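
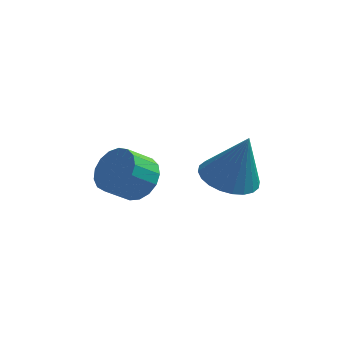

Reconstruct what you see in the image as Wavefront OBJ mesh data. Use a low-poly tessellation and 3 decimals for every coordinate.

v -3.339 -1.727 1.765
v -2.846 -2.516 1.63
v -3.567 -3.102 2.42
v -4.061 -2.313 2.555
v -2.635 -2.314 1.972
v -3.356 -2.9 2.763
v -2.585 -1.978 2.267
v -3.306 -2.564 3.057
v -2.708 -1.584 2.447
v -3.429 -2.17 3.237
v -2.976 -1.223 2.47
v -3.697 -1.809 3.261
v -3.327 -0.978 2.332
v -4.048 -1.564 3.122
v -3.68 -0.904 2.064
v -4.402 -1.49 2.854
v -3.956 -1.018 1.727
v -4.677 -1.605 2.518
v -4.09 -1.296 1.399
v -4.812 -1.882 2.19
v -4.053 -1.671 1.155
v -4.774 -2.258 1.946
v -3.852 -2.06 1.05
v -4.573 -2.646 1.841
v -3.533 -2.372 1.109
v -4.254 -2.958 1.9
v -3.17 -2.537 1.319
v -3.891 -3.123 2.109
v -0.272 -1.918 2.381
v 0.745 -2.069 2.051
v 0.372 -1.902 4.359
v 0.721 -1.648 2.055
v 0.546 -1.268 2.109
v 0.247 -0.988 2.204
v -0.132 -0.849 2.327
v -0.532 -0.872 2.457
v -0.892 -1.055 2.576
v -1.158 -1.37 2.666
v -1.29 -1.767 2.712
v -1.266 -2.188 2.707
v -1.091 -2.568 2.653
v -0.792 -2.848 2.558
v -0.413 -2.987 2.436
v -0.013 -2.964 2.305
v 0.347 -2.781 2.186
v 0.613 -2.466 2.097
f 2 1 5
f 2 5 3
f 3 5 6
f 3 6 4
f 5 1 7
f 5 7 6
f 6 7 8
f 6 8 4
f 7 1 9
f 7 9 8
f 8 9 10
f 8 10 4
f 9 1 11
f 9 11 10
f 10 11 12
f 10 12 4
f 11 1 13
f 11 13 12
f 12 13 14
f 12 14 4
f 13 1 15
f 13 15 14
f 14 15 16
f 14 16 4
f 15 1 17
f 15 17 16
f 16 17 18
f 16 18 4
f 17 1 19
f 17 19 18
f 18 19 20
f 18 20 4
f 19 1 21
f 19 21 20
f 20 21 22
f 20 22 4
f 21 1 23
f 21 23 22
f 22 23 24
f 22 24 4
f 23 1 25
f 23 25 24
f 24 25 26
f 24 26 4
f 25 1 27
f 25 27 26
f 26 27 28
f 26 28 4
f 27 1 2
f 27 2 28
f 28 2 3
f 28 3 4
f 30 29 32
f 30 32 31
f 32 29 33
f 32 33 31
f 33 29 34
f 33 34 31
f 34 29 35
f 34 35 31
f 35 29 36
f 35 36 31
f 36 29 37
f 36 37 31
f 37 29 38
f 37 38 31
f 38 29 39
f 38 39 31
f 39 29 40
f 39 40 31
f 40 29 41
f 40 41 31
f 41 29 42
f 41 42 31
f 42 29 43
f 42 43 31
f 43 29 44
f 43 44 31
f 44 29 45
f 44 45 31
f 45 29 46
f 45 46 31
f 46 29 30
f 46 30 31



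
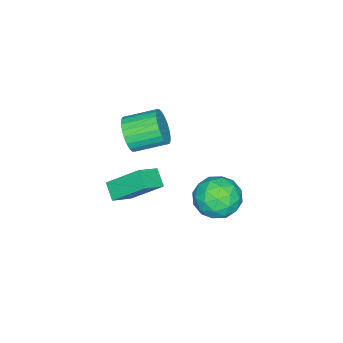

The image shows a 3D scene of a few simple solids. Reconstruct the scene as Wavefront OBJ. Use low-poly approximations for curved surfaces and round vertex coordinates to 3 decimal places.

v 0.893 -3.984 -2.17
v 1.452 -3.972 -1.426
v 0.705 -2.664 -0.886
v 0.147 -2.676 -1.63
v 1.64 -3.768 -1.659
v 0.893 -2.46 -1.12
v 1.715 -3.597 -1.97
v 0.968 -2.289 -1.431
v 1.665 -3.485 -2.312
v 0.918 -2.177 -1.772
v 1.498 -3.449 -2.632
v 0.751 -2.141 -2.092
v 1.238 -3.494 -2.881
v 0.491 -2.186 -2.341
v 0.926 -3.614 -3.022
v 0.179 -2.306 -2.483
v 0.609 -3.79 -3.034
v -0.138 -2.482 -2.494
v 0.335 -3.996 -2.914
v -0.412 -2.688 -2.374
v 0.147 -4.2 -2.68
v -0.6 -2.892 -2.141
v 0.072 -4.371 -2.369
v -0.675 -3.063 -1.83
v 0.122 -4.483 -2.028
v -0.625 -3.175 -1.488
v 0.289 -4.519 -1.708
v -0.458 -3.211 -1.168
v 0.549 -4.474 -1.459
v -0.198 -3.166 -0.919
v 0.861 -4.354 -1.317
v 0.114 -3.046 -0.778
v 1.178 -4.178 -1.306
v 0.431 -2.87 -0.766
v 2.78 2.535 -2.093
v 3.849 2.284 -2.214
v 2.431 0.836 -1.666
v 3.5 0.585 -1.787
v 3.174 1.223 -0.946
v 3.39 2.273 -1.21
v 2.89 0.847 -2.67
v 3.106 1.897 -2.934
v 3.917 1.242 -2.571
v 4.092 1.474 -1.505
v 2.188 1.646 -2.375
v 2.363 1.878 -1.309
v 3.345 2.559 -2.191
v 2.935 0.561 -1.689
v 2.743 0.936 -1.195
v 3.371 0.789 -1.266
v 3.075 2.552 -1.601
v 3.703 2.405 -1.672
v 3.307 1.78 -0.927
v 2.577 0.715 -2.208
v 3.205 0.568 -2.279
v 2.909 2.331 -2.614
v 3.537 2.184 -2.685
v 2.973 1.34 -2.953
v 4.013 1.799 -2.472
v 3.808 0.8 -2.221
v 3.45 0.954 -2.74
v 3.577 1.571 -2.895
v 4.116 1.935 -1.846
v 3.911 0.936 -1.595
v 3.719 1.311 -1.101
v 3.846 1.928 -1.256
v 4.156 1.322 -2.055
v 2.369 2.184 -2.285
v 2.164 1.185 -2.034
v 2.434 1.192 -2.624
v 2.561 1.809 -2.779
v 2.472 2.32 -1.659
v 2.267 1.321 -1.408
v 2.703 1.549 -0.985
v 2.83 2.166 -1.14
v 2.124 1.798 -1.825
v 3.799 -2.176 -3.306
v 3.303 -2.762 -2.782
v 3.484 -0.78 -2.04
v 2.989 -1.367 -1.516
v 4.811 -2.493 -2.704
v 4.316 -3.08 -2.18
v 4.497 -1.098 -1.438
v 4.001 -1.684 -0.914
f 2 1 5
f 2 5 3
f 3 5 6
f 3 6 4
f 5 1 7
f 5 7 6
f 6 7 8
f 6 8 4
f 7 1 9
f 7 9 8
f 8 9 10
f 8 10 4
f 9 1 11
f 9 11 10
f 10 11 12
f 10 12 4
f 11 1 13
f 11 13 12
f 12 13 14
f 12 14 4
f 13 1 15
f 13 15 14
f 14 15 16
f 14 16 4
f 15 1 17
f 15 17 16
f 16 17 18
f 16 18 4
f 17 1 19
f 17 19 18
f 18 19 20
f 18 20 4
f 19 1 21
f 19 21 20
f 20 21 22
f 20 22 4
f 21 1 23
f 21 23 22
f 22 23 24
f 22 24 4
f 23 1 25
f 23 25 24
f 24 25 26
f 24 26 4
f 25 1 27
f 25 27 26
f 26 27 28
f 26 28 4
f 27 1 29
f 27 29 28
f 28 29 30
f 28 30 4
f 29 1 31
f 29 31 30
f 30 31 32
f 30 32 4
f 31 1 33
f 31 33 32
f 32 33 34
f 32 34 4
f 33 1 2
f 33 2 34
f 34 2 3
f 34 3 4
f 35 72 51
f 72 46 75
f 51 75 40
f 72 75 51
f 35 51 47
f 51 40 52
f 47 52 36
f 51 52 47
f 35 47 56
f 47 36 57
f 56 57 42
f 47 57 56
f 35 56 68
f 56 42 71
f 68 71 45
f 56 71 68
f 35 68 72
f 68 45 76
f 72 76 46
f 68 76 72
f 36 52 63
f 52 40 66
f 63 66 44
f 52 66 63
f 40 75 53
f 75 46 74
f 53 74 39
f 75 74 53
f 46 76 73
f 76 45 69
f 73 69 37
f 76 69 73
f 45 71 70
f 71 42 58
f 70 58 41
f 71 58 70
f 42 57 62
f 57 36 59
f 62 59 43
f 57 59 62
f 38 64 50
f 64 44 65
f 50 65 39
f 64 65 50
f 38 50 48
f 50 39 49
f 48 49 37
f 50 49 48
f 38 48 55
f 48 37 54
f 55 54 41
f 48 54 55
f 38 55 60
f 55 41 61
f 60 61 43
f 55 61 60
f 38 60 64
f 60 43 67
f 64 67 44
f 60 67 64
f 39 65 53
f 65 44 66
f 53 66 40
f 65 66 53
f 37 49 73
f 49 39 74
f 73 74 46
f 49 74 73
f 41 54 70
f 54 37 69
f 70 69 45
f 54 69 70
f 43 61 62
f 61 41 58
f 62 58 42
f 61 58 62
f 44 67 63
f 67 43 59
f 63 59 36
f 67 59 63
f 78 80 77
f 81 78 77
f 77 80 79
f 79 81 77
f 78 84 80
f 82 78 81
f 82 84 78
f 80 84 79
f 83 81 79
f 79 84 83
f 83 82 81
f 84 82 83



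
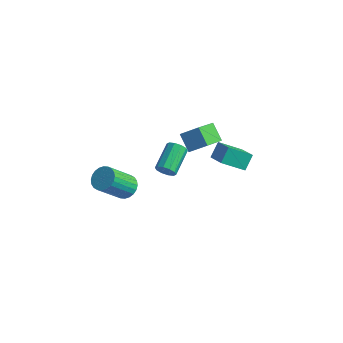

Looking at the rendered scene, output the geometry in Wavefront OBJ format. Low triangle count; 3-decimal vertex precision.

v -2.899 2.422 -2.807
v -3.732 2.767 -2.03
v -3.144 4.06 -3.797
v -3.977 4.406 -3.02
v -2.083 2.934 -2.16
v -2.916 3.28 -1.383
v -2.328 4.573 -3.15
v -3.161 4.918 -2.373
v -1.812 2.862 -2.949
v -1.846 3.559 -2.219
v -0.924 3.774 -3.779
v -0.958 4.471 -3.049
v -0.782 2.349 -2.411
v -0.816 3.046 -1.681
v 0.106 3.261 -3.241
v 0.072 3.958 -2.511
v -3.724 -1.806 -2.873
v -3.019 -1.829 -2.687
v -3.45 -3.096 -1.202
v -4.156 -3.074 -1.387
v -3.111 -1.611 -2.528
v -3.542 -2.879 -1.043
v -3.297 -1.423 -2.422
v -3.728 -2.691 -0.936
v -3.547 -1.294 -2.384
v -3.979 -2.561 -0.898
v -3.825 -1.242 -2.421
v -4.256 -2.51 -0.935
v -4.088 -1.276 -2.526
v -4.519 -2.544 -1.04
v -4.295 -1.391 -2.684
v -4.726 -2.659 -1.199
v -4.415 -1.569 -2.871
v -4.846 -2.837 -1.386
v -4.43 -1.784 -3.058
v -4.861 -3.051 -1.573
v -4.338 -2.001 -3.217
v -4.769 -3.269 -1.732
v -4.152 -2.189 -3.324
v -4.583 -3.457 -1.838
v -3.901 -2.319 -3.362
v -4.333 -3.586 -1.876
v -3.624 -2.37 -3.325
v -4.055 -3.638 -1.839
v -3.361 -2.336 -3.22
v -3.792 -3.604 -1.734
v -3.154 -2.221 -3.061
v -3.585 -3.489 -1.576
v -3.034 -2.043 -2.874
v -3.465 -3.311 -1.389
v -2.785 0.288 -2.673
v -2.437 0.179 -2.222
v -2.807 1.663 -1.576
v -3.155 1.772 -2.027
v -2.242 0.338 -2.476
v -2.612 1.822 -1.831
v -2.254 0.478 -2.806
v -2.623 1.962 -2.16
v -2.469 0.546 -3.085
v -2.838 2.03 -2.439
v -2.804 0.515 -3.206
v -3.174 1.999 -2.561
v -3.133 0.397 -3.124
v -3.503 1.881 -2.478
v -3.328 0.238 -2.869
v -3.698 1.722 -2.224
v -3.317 0.098 -2.54
v -3.686 1.582 -1.894
v -3.102 0.03 -2.261
v -3.471 1.514 -1.615
v -2.766 0.061 -2.139
v -3.136 1.545 -1.494
f 2 4 1
f 5 2 1
f 1 4 3
f 3 5 1
f 2 8 4
f 6 2 5
f 6 8 2
f 4 8 3
f 7 5 3
f 3 8 7
f 7 6 5
f 8 6 7
f 10 12 9
f 13 10 9
f 9 12 11
f 11 13 9
f 10 16 12
f 14 10 13
f 14 16 10
f 12 16 11
f 15 13 11
f 11 16 15
f 15 14 13
f 16 14 15
f 18 17 21
f 18 21 19
f 19 21 22
f 19 22 20
f 21 17 23
f 21 23 22
f 22 23 24
f 22 24 20
f 23 17 25
f 23 25 24
f 24 25 26
f 24 26 20
f 25 17 27
f 25 27 26
f 26 27 28
f 26 28 20
f 27 17 29
f 27 29 28
f 28 29 30
f 28 30 20
f 29 17 31
f 29 31 30
f 30 31 32
f 30 32 20
f 31 17 33
f 31 33 32
f 32 33 34
f 32 34 20
f 33 17 35
f 33 35 34
f 34 35 36
f 34 36 20
f 35 17 37
f 35 37 36
f 36 37 38
f 36 38 20
f 37 17 39
f 37 39 38
f 38 39 40
f 38 40 20
f 39 17 41
f 39 41 40
f 40 41 42
f 40 42 20
f 41 17 43
f 41 43 42
f 42 43 44
f 42 44 20
f 43 17 45
f 43 45 44
f 44 45 46
f 44 46 20
f 45 17 47
f 45 47 46
f 46 47 48
f 46 48 20
f 47 17 49
f 47 49 48
f 48 49 50
f 48 50 20
f 49 17 18
f 49 18 50
f 50 18 19
f 50 19 20
f 52 51 55
f 52 55 53
f 53 55 56
f 53 56 54
f 55 51 57
f 55 57 56
f 56 57 58
f 56 58 54
f 57 51 59
f 57 59 58
f 58 59 60
f 58 60 54
f 59 51 61
f 59 61 60
f 60 61 62
f 60 62 54
f 61 51 63
f 61 63 62
f 62 63 64
f 62 64 54
f 63 51 65
f 63 65 64
f 64 65 66
f 64 66 54
f 65 51 67
f 65 67 66
f 66 67 68
f 66 68 54
f 67 51 69
f 67 69 68
f 68 69 70
f 68 70 54
f 69 51 71
f 69 71 70
f 70 71 72
f 70 72 54
f 71 51 52
f 71 52 72
f 72 52 53
f 72 53 54



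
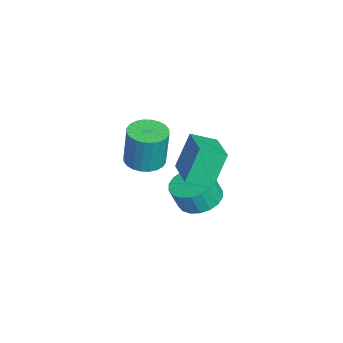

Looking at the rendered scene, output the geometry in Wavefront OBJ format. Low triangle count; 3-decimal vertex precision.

v 0.394 3.844 -3.557
v 1.089 4.621 -3.364
v 1.221 4.212 -2.19
v 0.526 3.436 -2.383
v 0.677 4.819 -3.249
v 0.808 4.41 -2.075
v 0.208 4.823 -3.195
v 0.339 4.414 -2.021
v -0.224 4.634 -3.213
v -0.092 4.225 -2.039
v -0.533 4.288 -3.299
v -0.402 3.879 -2.125
v -0.659 3.855 -3.436
v -0.527 3.446 -2.262
v -0.576 3.419 -3.597
v -0.444 3.01 -2.423
v -0.301 3.068 -3.75
v -0.169 2.659 -2.576
v 0.112 2.87 -3.865
v 0.243 2.461 -2.691
v 0.581 2.866 -3.919
v 0.712 2.457 -2.745
v 1.012 3.055 -3.901
v 1.144 2.646 -2.727
v 1.322 3.401 -3.815
v 1.453 2.992 -2.641
v 1.447 3.834 -3.678
v 1.579 3.425 -2.504
v 1.364 4.27 -3.517
v 1.496 3.861 -2.343
v 3.075 1.473 1.21
v 3.834 1.009 1.196
v 3.964 1.162 3.116
v 3.205 1.627 3.13
v 3.953 1.334 1.162
v 4.083 1.487 3.082
v 3.938 1.68 1.135
v 4.067 1.833 3.055
v 3.791 1.994 1.12
v 3.921 2.147 3.04
v 3.536 2.229 1.119
v 3.666 2.383 3.038
v 3.21 2.349 1.131
v 3.34 2.503 3.051
v 2.864 2.336 1.156
v 2.994 2.49 3.075
v 2.55 2.192 1.188
v 2.68 2.345 3.108
v 2.316 1.938 1.224
v 2.446 2.091 3.144
v 2.197 1.613 1.258
v 2.327 1.766 3.178
v 2.213 1.267 1.285
v 2.342 1.42 3.205
v 2.359 0.953 1.3
v 2.489 1.106 3.22
v 2.614 0.717 1.302
v 2.744 0.871 3.221
v 2.94 0.597 1.289
v 3.07 0.751 3.209
v 3.286 0.61 1.265
v 3.416 0.764 3.184
v 3.6 0.755 1.232
v 3.73 0.908 3.152
v 0.748 2.741 -1.059
v 0.151 3.373 0.619
v 0.645 3.923 -1.541
v 0.048 4.555 0.137
v 2.752 3.145 -0.497
v 2.155 3.777 1.181
v 2.649 4.327 -0.979
v 2.052 4.959 0.699
f 2 1 5
f 2 5 3
f 3 5 6
f 3 6 4
f 5 1 7
f 5 7 6
f 6 7 8
f 6 8 4
f 7 1 9
f 7 9 8
f 8 9 10
f 8 10 4
f 9 1 11
f 9 11 10
f 10 11 12
f 10 12 4
f 11 1 13
f 11 13 12
f 12 13 14
f 12 14 4
f 13 1 15
f 13 15 14
f 14 15 16
f 14 16 4
f 15 1 17
f 15 17 16
f 16 17 18
f 16 18 4
f 17 1 19
f 17 19 18
f 18 19 20
f 18 20 4
f 19 1 21
f 19 21 20
f 20 21 22
f 20 22 4
f 21 1 23
f 21 23 22
f 22 23 24
f 22 24 4
f 23 1 25
f 23 25 24
f 24 25 26
f 24 26 4
f 25 1 27
f 25 27 26
f 26 27 28
f 26 28 4
f 27 1 29
f 27 29 28
f 28 29 30
f 28 30 4
f 29 1 2
f 29 2 30
f 30 2 3
f 30 3 4
f 32 31 35
f 32 35 33
f 33 35 36
f 33 36 34
f 35 31 37
f 35 37 36
f 36 37 38
f 36 38 34
f 37 31 39
f 37 39 38
f 38 39 40
f 38 40 34
f 39 31 41
f 39 41 40
f 40 41 42
f 40 42 34
f 41 31 43
f 41 43 42
f 42 43 44
f 42 44 34
f 43 31 45
f 43 45 44
f 44 45 46
f 44 46 34
f 45 31 47
f 45 47 46
f 46 47 48
f 46 48 34
f 47 31 49
f 47 49 48
f 48 49 50
f 48 50 34
f 49 31 51
f 49 51 50
f 50 51 52
f 50 52 34
f 51 31 53
f 51 53 52
f 52 53 54
f 52 54 34
f 53 31 55
f 53 55 54
f 54 55 56
f 54 56 34
f 55 31 57
f 55 57 56
f 56 57 58
f 56 58 34
f 57 31 59
f 57 59 58
f 58 59 60
f 58 60 34
f 59 31 61
f 59 61 60
f 60 61 62
f 60 62 34
f 61 31 63
f 61 63 62
f 62 63 64
f 62 64 34
f 63 31 32
f 63 32 64
f 64 32 33
f 64 33 34
f 66 68 65
f 69 66 65
f 65 68 67
f 67 69 65
f 66 72 68
f 70 66 69
f 70 72 66
f 68 72 67
f 71 69 67
f 67 72 71
f 71 70 69
f 72 70 71



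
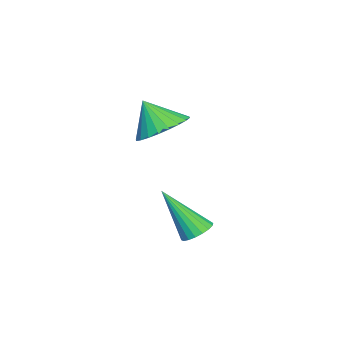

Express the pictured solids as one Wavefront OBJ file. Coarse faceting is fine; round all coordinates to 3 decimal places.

v 0.469 -2.3 -1.633
v 1.407 -2.455 -1.628
v 0.351 -2.98 -0.567
v 1.384 -2.142 -1.431
v 1.222 -1.853 -1.264
v 0.946 -1.632 -1.154
v 0.597 -1.513 -1.117
v 0.228 -1.513 -1.159
v -0.103 -1.634 -1.273
v -0.348 -1.856 -1.441
v -0.468 -2.145 -1.639
v -0.445 -2.458 -1.836
v -0.283 -2.748 -2.002
v -0.007 -2.969 -2.112
v 0.342 -3.088 -2.149
v 0.711 -3.087 -2.108
v 1.042 -2.967 -1.994
v 1.287 -2.745 -1.825
v 3.96 -0.177 -3.986
v 4.496 -0.071 -3.918
v 3.98 -1.243 -2.474
v 4.388 0.108 -3.79
v 4.195 0.231 -3.702
v 3.956 0.272 -3.669
v 3.718 0.225 -3.699
v 3.528 0.098 -3.786
v 3.423 -0.083 -3.913
v 3.425 -0.283 -4.054
v 3.533 -0.462 -4.182
v 3.725 -0.585 -4.27
v 3.964 -0.627 -4.303
v 4.202 -0.579 -4.273
v 4.393 -0.452 -4.186
v 4.497 -0.271 -4.059
f 2 1 4
f 2 4 3
f 4 1 5
f 4 5 3
f 5 1 6
f 5 6 3
f 6 1 7
f 6 7 3
f 7 1 8
f 7 8 3
f 8 1 9
f 8 9 3
f 9 1 10
f 9 10 3
f 10 1 11
f 10 11 3
f 11 1 12
f 11 12 3
f 12 1 13
f 12 13 3
f 13 1 14
f 13 14 3
f 14 1 15
f 14 15 3
f 15 1 16
f 15 16 3
f 16 1 17
f 16 17 3
f 17 1 18
f 17 18 3
f 18 1 2
f 18 2 3
f 20 19 22
f 20 22 21
f 22 19 23
f 22 23 21
f 23 19 24
f 23 24 21
f 24 19 25
f 24 25 21
f 25 19 26
f 25 26 21
f 26 19 27
f 26 27 21
f 27 19 28
f 27 28 21
f 28 19 29
f 28 29 21
f 29 19 30
f 29 30 21
f 30 19 31
f 30 31 21
f 31 19 32
f 31 32 21
f 32 19 33
f 32 33 21
f 33 19 34
f 33 34 21
f 34 19 20
f 34 20 21



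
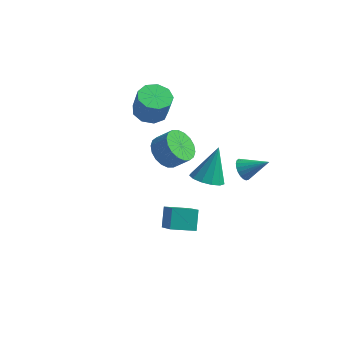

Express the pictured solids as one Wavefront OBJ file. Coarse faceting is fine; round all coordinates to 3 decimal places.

v -3.081 3.515 0.2
v -2.535 2.741 -0.086
v -2.113 2.47 1.454
v -2.659 3.245 1.74
v -2.159 3.304 -0.09
v -1.736 3.033 1.45
v -2.214 3.966 0.041
v -1.791 3.695 1.582
v -2.675 4.417 0.247
v -2.252 4.146 1.787
v -3.326 4.447 0.431
v -2.904 4.176 1.971
v -3.862 4.041 0.506
v -3.44 3.77 2.047
v -4.034 3.389 0.439
v -3.611 3.118 1.979
v -3.759 2.796 0.259
v -3.337 2.525 1.799
v -3.167 2.54 0.052
v -2.745 2.269 1.592
v 1.385 0.45 -1.598
v 1.914 -0.281 -1.271
v 1.635 1.47 0.278
v 2.259 0.064 -1.504
v 2.327 0.531 -1.767
v 2.096 0.973 -1.977
v 1.639 1.249 -2.066
v 1.102 1.271 -2.007
v 0.655 1.033 -1.818
v 0.439 0.609 -1.559
v 0.525 0.135 -1.313
v 0.883 -0.239 -1.157
v 1.401 -0.394 -1.141
v 1.241 -4.259 -1.707
v 1.025 -3.451 -0.778
v 0.239 -2.92 -3.105
v 0.023 -2.112 -2.176
v 2.417 -3.648 -1.964
v 2.201 -2.84 -1.035
v 1.415 -2.309 -3.362
v 1.199 -1.501 -2.433
v 2.279 3.53 -3.074
v 2.653 3.6 -3.685
v 3.641 3.81 -2.206
v 2.563 3.881 -3.634
v 2.424 4.101 -3.487
v 2.26 4.223 -3.268
v 2.099 4.225 -3.016
v 1.969 4.106 -2.774
v 1.892 3.888 -2.583
v 1.883 3.608 -2.478
v 1.941 3.315 -2.475
v 2.059 3.058 -2.576
v 2.214 2.884 -2.764
v 2.38 2.821 -3.004
v 2.529 2.88 -3.257
v 2.634 3.052 -3.478
v 2.678 3.307 -3.63
v -1.315 1.32 -0.982
v -0.682 1.765 -1.692
v 0.187 1.846 -0.869
v -0.445 1.4 -0.158
v -0.898 2.133 -1.5
v -0.029 2.213 -0.677
v -1.197 2.339 -1.206
v -0.328 2.419 -0.382
v -1.518 2.343 -0.867
v -0.649 2.424 -0.043
v -1.8 2.145 -0.55
v -0.931 2.225 0.273
v -1.985 1.783 -0.32
v -1.116 1.864 0.504
v -2.037 1.33 -0.22
v -1.168 1.41 0.603
v -1.947 0.874 -0.271
v -1.078 0.955 0.552
v -1.731 0.507 -0.463
v -0.862 0.587 0.36
v -1.432 0.301 -0.758
v -0.563 0.381 0.066
v -1.111 0.296 -1.097
v -0.242 0.377 -0.273
v -0.829 0.495 -1.413
v 0.04 0.575 -0.59
v -0.644 0.856 -1.644
v 0.225 0.937 -0.82
v -0.592 1.31 -1.743
v 0.277 1.39 -0.92
f 2 1 5
f 2 5 3
f 3 5 6
f 3 6 4
f 5 1 7
f 5 7 6
f 6 7 8
f 6 8 4
f 7 1 9
f 7 9 8
f 8 9 10
f 8 10 4
f 9 1 11
f 9 11 10
f 10 11 12
f 10 12 4
f 11 1 13
f 11 13 12
f 12 13 14
f 12 14 4
f 13 1 15
f 13 15 14
f 14 15 16
f 14 16 4
f 15 1 17
f 15 17 16
f 16 17 18
f 16 18 4
f 17 1 19
f 17 19 18
f 18 19 20
f 18 20 4
f 19 1 2
f 19 2 20
f 20 2 3
f 20 3 4
f 22 21 24
f 22 24 23
f 24 21 25
f 24 25 23
f 25 21 26
f 25 26 23
f 26 21 27
f 26 27 23
f 27 21 28
f 27 28 23
f 28 21 29
f 28 29 23
f 29 21 30
f 29 30 23
f 30 21 31
f 30 31 23
f 31 21 32
f 31 32 23
f 32 21 33
f 32 33 23
f 33 21 22
f 33 22 23
f 35 37 34
f 38 35 34
f 34 37 36
f 36 38 34
f 35 41 37
f 39 35 38
f 39 41 35
f 37 41 36
f 40 38 36
f 36 41 40
f 40 39 38
f 41 39 40
f 43 42 45
f 43 45 44
f 45 42 46
f 45 46 44
f 46 42 47
f 46 47 44
f 47 42 48
f 47 48 44
f 48 42 49
f 48 49 44
f 49 42 50
f 49 50 44
f 50 42 51
f 50 51 44
f 51 42 52
f 51 52 44
f 52 42 53
f 52 53 44
f 53 42 54
f 53 54 44
f 54 42 55
f 54 55 44
f 55 42 56
f 55 56 44
f 56 42 57
f 56 57 44
f 57 42 58
f 57 58 44
f 58 42 43
f 58 43 44
f 60 59 63
f 60 63 61
f 61 63 64
f 61 64 62
f 63 59 65
f 63 65 64
f 64 65 66
f 64 66 62
f 65 59 67
f 65 67 66
f 66 67 68
f 66 68 62
f 67 59 69
f 67 69 68
f 68 69 70
f 68 70 62
f 69 59 71
f 69 71 70
f 70 71 72
f 70 72 62
f 71 59 73
f 71 73 72
f 72 73 74
f 72 74 62
f 73 59 75
f 73 75 74
f 74 75 76
f 74 76 62
f 75 59 77
f 75 77 76
f 76 77 78
f 76 78 62
f 77 59 79
f 77 79 78
f 78 79 80
f 78 80 62
f 79 59 81
f 79 81 80
f 80 81 82
f 80 82 62
f 81 59 83
f 81 83 82
f 82 83 84
f 82 84 62
f 83 59 85
f 83 85 84
f 84 85 86
f 84 86 62
f 85 59 87
f 85 87 86
f 86 87 88
f 86 88 62
f 87 59 60
f 87 60 88
f 88 60 61
f 88 61 62



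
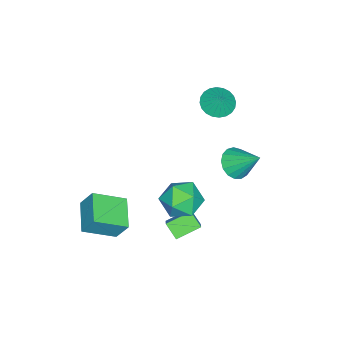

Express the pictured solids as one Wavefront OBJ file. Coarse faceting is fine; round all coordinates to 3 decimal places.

v 1.952 0.39 -3.361
v 1.609 -0.331 -2.62
v 1.022 1.419 -2.79
v 0.678 0.697 -2.049
v 2.742 0.723 -2.671
v 2.398 0.001 -1.93
v 1.811 1.751 -2.1
v 1.468 1.03 -1.359
v -1.368 2.448 0.749
v -0.47 2.065 0.966
v -1.072 3.892 2.071
v -0.38 2.373 0.61
v -0.517 2.698 0.286
v -0.848 2.965 0.068
v -1.299 3.115 0.006
v -1.765 3.111 0.114
v -2.14 2.956 0.367
v -2.339 2.684 0.708
v -2.314 2.359 1.058
v -2.073 2.053 1.337
v -1.671 1.839 1.481
v -1.198 1.764 1.458
v -0.765 1.846 1.272
v 3.037 1.804 1.864
v 3.852 0.955 1.439
v 1.628 1.085 0.601
v 2.443 0.236 0.176
v 1.999 0.147 1.342
v 2.87 0.592 2.123
v 2.61 1.448 -0.083
v 3.481 1.893 0.698
v 3.588 0.735 0.235
v 3.21 -0.069 1.116
v 2.27 2.109 0.924
v 1.892 1.305 1.805
v -3.845 0.463 3.095
v -2.962 0.488 2.647
v -3.355 0.877 4.085
v -3.098 0.84 2.567
v -3.347 1.136 2.567
v -3.672 1.329 2.647
v -4.023 1.39 2.795
v -4.347 1.31 2.989
v -4.595 1.101 3.2
v -4.729 0.795 3.394
v -4.728 0.438 3.542
v -4.593 0.085 3.623
v -4.344 -0.21 3.623
v -4.019 -0.403 3.543
v -3.667 -0.464 3.394
v -3.343 -0.384 3.2
v -3.095 -0.175 2.99
v -2.962 0.131 2.796
v 1.188 -3.465 -3.192
v 1.206 -2.727 -1.979
v 2.887 -2.642 -3.719
v 2.905 -1.903 -2.506
v 2.215 -4.997 -2.274
v 2.233 -4.258 -1.061
v 3.914 -4.173 -2.801
v 3.932 -3.435 -1.588
f 2 4 1
f 5 2 1
f 1 4 3
f 3 5 1
f 2 8 4
f 6 2 5
f 6 8 2
f 4 8 3
f 7 5 3
f 3 8 7
f 7 6 5
f 8 6 7
f 10 9 12
f 10 12 11
f 12 9 13
f 12 13 11
f 13 9 14
f 13 14 11
f 14 9 15
f 14 15 11
f 15 9 16
f 15 16 11
f 16 9 17
f 16 17 11
f 17 9 18
f 17 18 11
f 18 9 19
f 18 19 11
f 19 9 20
f 19 20 11
f 20 9 21
f 20 21 11
f 21 9 22
f 21 22 11
f 22 9 23
f 22 23 11
f 23 9 10
f 23 10 11
f 24 35 29
f 24 29 25
f 24 25 31
f 24 31 34
f 24 34 35
f 25 29 33
f 29 35 28
f 35 34 26
f 34 31 30
f 31 25 32
f 27 33 28
f 27 28 26
f 27 26 30
f 27 30 32
f 27 32 33
f 28 33 29
f 26 28 35
f 30 26 34
f 32 30 31
f 33 32 25
f 37 36 39
f 37 39 38
f 39 36 40
f 39 40 38
f 40 36 41
f 40 41 38
f 41 36 42
f 41 42 38
f 42 36 43
f 42 43 38
f 43 36 44
f 43 44 38
f 44 36 45
f 44 45 38
f 45 36 46
f 45 46 38
f 46 36 47
f 46 47 38
f 47 36 48
f 47 48 38
f 48 36 49
f 48 49 38
f 49 36 50
f 49 50 38
f 50 36 51
f 50 51 38
f 51 36 52
f 51 52 38
f 52 36 53
f 52 53 38
f 53 36 37
f 53 37 38
f 55 57 54
f 58 55 54
f 54 57 56
f 56 58 54
f 55 61 57
f 59 55 58
f 59 61 55
f 57 61 56
f 60 58 56
f 56 61 60
f 60 59 58
f 61 59 60



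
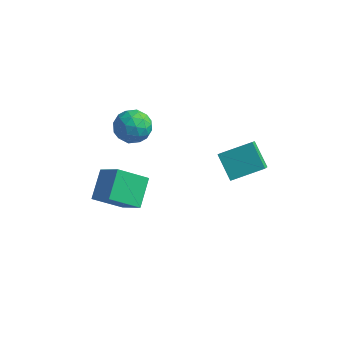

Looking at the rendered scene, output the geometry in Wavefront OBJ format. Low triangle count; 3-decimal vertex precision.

v 3.109 0.678 -0.293
v 2.044 1.389 0.747
v 2.691 1.945 -1.588
v 1.626 2.656 -0.548
v 4.474 1.784 0.348
v 3.409 2.495 1.388
v 4.056 3.051 -0.947
v 2.991 3.762 0.093
v -0.873 -4.547 1.308
v -1.144 -3.121 2.249
v -2.144 -4.038 0.17
v -2.415 -2.612 1.111
v 0.355 -3.668 0.329
v 0.084 -2.242 1.27
v -0.916 -3.159 -0.809
v -1.187 -1.733 0.132
v -3.11 0.657 1.554
v -2.611 1.33 2.206
v -1.849 -0.49 1.774
v -1.35 0.183 2.426
v -2.262 -0.27 2.727
v -3.041 0.439 2.591
v -1.419 0.401 1.389
v -2.198 1.11 1.253
v -1.565 1.172 2.104
v -2.087 0.758 2.931
v -2.373 0.082 1.049
v -2.895 -0.332 1.876
v -2.971 1.094 1.861
v -1.489 -0.254 2.119
v -2.025 -0.52 2.296
v -1.732 -0.125 2.68
v -3.224 0.571 2.087
v -2.931 0.966 2.47
v -2.726 0.026 2.777
v -1.529 -0.126 1.51
v -1.236 0.269 1.893
v -2.728 0.965 1.3
v -2.435 1.36 1.684
v -1.734 0.814 1.203
v -2.063 1.397 2.184
v -1.322 0.723 2.313
v -1.362 0.851 1.704
v -1.82 1.267 1.624
v -2.37 1.154 2.67
v -1.629 0.479 2.799
v -2.165 0.213 2.976
v -2.623 0.63 2.896
v -1.755 1.061 2.61
v -2.831 0.361 1.181
v -2.09 -0.314 1.31
v -1.837 0.21 1.084
v -2.295 0.627 1.004
v -3.138 0.117 1.667
v -2.397 -0.557 1.796
v -2.64 -0.427 2.356
v -3.098 -0.011 2.276
v -2.705 -0.221 1.37
f 2 4 1
f 5 2 1
f 1 4 3
f 3 5 1
f 2 8 4
f 6 2 5
f 6 8 2
f 4 8 3
f 7 5 3
f 3 8 7
f 7 6 5
f 8 6 7
f 10 12 9
f 13 10 9
f 9 12 11
f 11 13 9
f 10 16 12
f 14 10 13
f 14 16 10
f 12 16 11
f 15 13 11
f 11 16 15
f 15 14 13
f 16 14 15
f 17 54 33
f 54 28 57
f 33 57 22
f 54 57 33
f 17 33 29
f 33 22 34
f 29 34 18
f 33 34 29
f 17 29 38
f 29 18 39
f 38 39 24
f 29 39 38
f 17 38 50
f 38 24 53
f 50 53 27
f 38 53 50
f 17 50 54
f 50 27 58
f 54 58 28
f 50 58 54
f 18 34 45
f 34 22 48
f 45 48 26
f 34 48 45
f 22 57 35
f 57 28 56
f 35 56 21
f 57 56 35
f 28 58 55
f 58 27 51
f 55 51 19
f 58 51 55
f 27 53 52
f 53 24 40
f 52 40 23
f 53 40 52
f 24 39 44
f 39 18 41
f 44 41 25
f 39 41 44
f 20 46 32
f 46 26 47
f 32 47 21
f 46 47 32
f 20 32 30
f 32 21 31
f 30 31 19
f 32 31 30
f 20 30 37
f 30 19 36
f 37 36 23
f 30 36 37
f 20 37 42
f 37 23 43
f 42 43 25
f 37 43 42
f 20 42 46
f 42 25 49
f 46 49 26
f 42 49 46
f 21 47 35
f 47 26 48
f 35 48 22
f 47 48 35
f 19 31 55
f 31 21 56
f 55 56 28
f 31 56 55
f 23 36 52
f 36 19 51
f 52 51 27
f 36 51 52
f 25 43 44
f 43 23 40
f 44 40 24
f 43 40 44
f 26 49 45
f 49 25 41
f 45 41 18
f 49 41 45



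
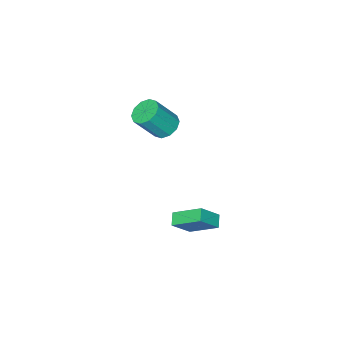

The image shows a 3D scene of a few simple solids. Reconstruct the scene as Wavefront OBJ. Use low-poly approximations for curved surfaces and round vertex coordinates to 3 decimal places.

v -1.367 -3.623 2.226
v -0.607 -3.718 1.681
v 0.508 -4.251 3.33
v -0.253 -4.157 3.874
v -0.625 -3.169 1.871
v 0.49 -3.702 3.519
v -0.926 -2.794 2.196
v 0.188 -3.327 3.844
v -1.396 -2.735 2.532
v -0.282 -3.268 4.181
v -1.855 -3.016 2.752
v -0.74 -3.549 4.4
v -2.128 -3.529 2.77
v -1.013 -4.062 4.419
v -2.11 -4.078 2.581
v -0.995 -4.611 4.229
v -1.808 -4.453 2.256
v -0.694 -4.986 3.904
v -1.338 -4.512 1.919
v -0.224 -5.045 3.568
v -0.88 -4.231 1.7
v 0.235 -4.764 3.348
v 1.999 2.152 0.086
v 3.067 1.878 1.19
v 1.299 3.663 1.139
v 2.367 3.389 2.242
v 2.533 2.671 -0.302
v 3.601 2.397 0.801
v 1.833 4.182 0.75
v 2.901 3.908 1.854
f 2 1 5
f 2 5 3
f 3 5 6
f 3 6 4
f 5 1 7
f 5 7 6
f 6 7 8
f 6 8 4
f 7 1 9
f 7 9 8
f 8 9 10
f 8 10 4
f 9 1 11
f 9 11 10
f 10 11 12
f 10 12 4
f 11 1 13
f 11 13 12
f 12 13 14
f 12 14 4
f 13 1 15
f 13 15 14
f 14 15 16
f 14 16 4
f 15 1 17
f 15 17 16
f 16 17 18
f 16 18 4
f 17 1 19
f 17 19 18
f 18 19 20
f 18 20 4
f 19 1 21
f 19 21 20
f 20 21 22
f 20 22 4
f 21 1 2
f 21 2 22
f 22 2 3
f 22 3 4
f 24 26 23
f 27 24 23
f 23 26 25
f 25 27 23
f 24 30 26
f 28 24 27
f 28 30 24
f 26 30 25
f 29 27 25
f 25 30 29
f 29 28 27
f 30 28 29



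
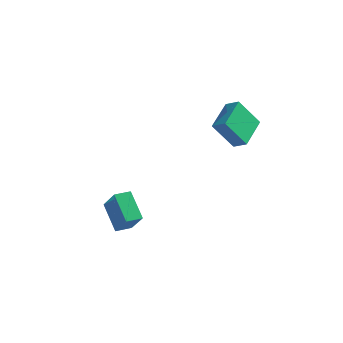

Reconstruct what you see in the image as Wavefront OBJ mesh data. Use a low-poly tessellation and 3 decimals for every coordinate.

v 0.58 -0.554 4.286
v 1.432 -0.676 4.795
v 0.511 1.546 4.906
v 1.364 1.423 5.414
v 1.696 -0.003 2.546
v 2.549 -0.126 3.054
v 1.628 2.096 3.165
v 2.48 1.974 3.674
v -4.082 -3.648 -4.151
v -3.052 -4.279 -2.57
v -5.36 -2.59 -2.897
v -4.329 -3.22 -1.316
v -3.451 -2.8 -4.224
v -2.42 -3.43 -2.643
v -4.728 -1.741 -2.97
v -3.698 -2.372 -1.389
f 2 4 1
f 5 2 1
f 1 4 3
f 3 5 1
f 2 8 4
f 6 2 5
f 6 8 2
f 4 8 3
f 7 5 3
f 3 8 7
f 7 6 5
f 8 6 7
f 10 12 9
f 13 10 9
f 9 12 11
f 11 13 9
f 10 16 12
f 14 10 13
f 14 16 10
f 12 16 11
f 15 13 11
f 11 16 15
f 15 14 13
f 16 14 15



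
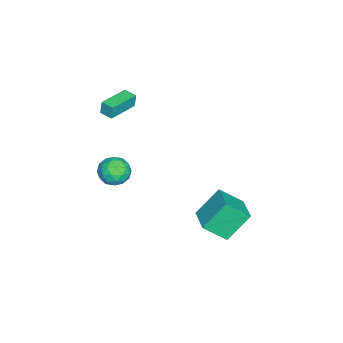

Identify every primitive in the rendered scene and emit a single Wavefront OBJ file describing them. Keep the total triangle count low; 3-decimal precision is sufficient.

v -1.238 -2.916 -1.675
v -0.442 -3.404 -1.322
v -2.178 -4.176 -1.298
v -1.382 -4.664 -0.945
v -1.731 -3.863 -0.462
v -1.151 -3.084 -0.695
v -1.469 -4.496 -1.925
v -0.889 -3.717 -2.158
v -0.585 -4.381 -1.476
v -0.747 -3.989 -0.571
v -1.873 -3.591 -2.049
v -2.035 -3.199 -1.144
v -0.758 -3.05 -1.532
v -1.862 -4.53 -1.088
v -2.068 -4.059 -0.805
v -1.6 -4.346 -0.597
v -1.174 -2.861 -1.163
v -0.706 -3.148 -0.955
v -1.464 -3.418 -0.45
v -1.914 -4.432 -1.665
v -1.446 -4.719 -1.457
v -1.02 -3.234 -2.023
v -0.552 -3.521 -1.815
v -1.156 -4.162 -2.17
v -0.373 -3.91 -1.414
v -0.926 -4.651 -1.193
v -0.977 -4.552 -1.769
v -0.636 -4.095 -1.906
v -0.469 -3.68 -0.883
v -1.021 -4.421 -0.661
v -1.227 -3.95 -0.377
v -0.885 -3.492 -0.514
v -0.553 -4.254 -0.974
v -1.599 -3.159 -1.959
v -2.151 -3.9 -1.737
v -1.735 -4.088 -2.106
v -1.393 -3.63 -2.243
v -1.694 -2.929 -1.427
v -2.247 -3.67 -1.206
v -1.984 -3.485 -0.714
v -1.643 -3.028 -0.851
v -2.067 -3.326 -1.646
v -3.847 -3.968 2.69
v -3.902 -3.883 3.554
v -3.51 -3.233 2.639
v -3.564 -3.148 3.503
v -2.116 -4.752 2.877
v -2.17 -4.667 3.741
v -1.778 -4.017 2.826
v -1.833 -3.932 3.69
v -0.24 2.445 -3.546
v 0.133 1.176 -2.446
v -1.116 3.498 -2.034
v -0.743 2.229 -0.934
v 1.303 3.211 -3.186
v 1.676 1.942 -2.086
v 0.427 4.264 -1.674
v 0.8 2.995 -0.574
f 1 38 17
f 38 12 41
f 17 41 6
f 38 41 17
f 1 17 13
f 17 6 18
f 13 18 2
f 17 18 13
f 1 13 22
f 13 2 23
f 22 23 8
f 13 23 22
f 1 22 34
f 22 8 37
f 34 37 11
f 22 37 34
f 1 34 38
f 34 11 42
f 38 42 12
f 34 42 38
f 2 18 29
f 18 6 32
f 29 32 10
f 18 32 29
f 6 41 19
f 41 12 40
f 19 40 5
f 41 40 19
f 12 42 39
f 42 11 35
f 39 35 3
f 42 35 39
f 11 37 36
f 37 8 24
f 36 24 7
f 37 24 36
f 8 23 28
f 23 2 25
f 28 25 9
f 23 25 28
f 4 30 16
f 30 10 31
f 16 31 5
f 30 31 16
f 4 16 14
f 16 5 15
f 14 15 3
f 16 15 14
f 4 14 21
f 14 3 20
f 21 20 7
f 14 20 21
f 4 21 26
f 21 7 27
f 26 27 9
f 21 27 26
f 4 26 30
f 26 9 33
f 30 33 10
f 26 33 30
f 5 31 19
f 31 10 32
f 19 32 6
f 31 32 19
f 3 15 39
f 15 5 40
f 39 40 12
f 15 40 39
f 7 20 36
f 20 3 35
f 36 35 11
f 20 35 36
f 9 27 28
f 27 7 24
f 28 24 8
f 27 24 28
f 10 33 29
f 33 9 25
f 29 25 2
f 33 25 29
f 44 46 43
f 47 44 43
f 43 46 45
f 45 47 43
f 44 50 46
f 48 44 47
f 48 50 44
f 46 50 45
f 49 47 45
f 45 50 49
f 49 48 47
f 50 48 49
f 52 54 51
f 55 52 51
f 51 54 53
f 53 55 51
f 52 58 54
f 56 52 55
f 56 58 52
f 54 58 53
f 57 55 53
f 53 58 57
f 57 56 55
f 58 56 57



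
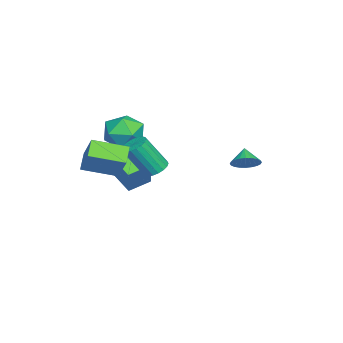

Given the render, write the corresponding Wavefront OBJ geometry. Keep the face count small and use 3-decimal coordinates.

v -1.54 3.87 0.478
v -1.001 3.646 0.995
v -2.26 3.67 1.142
v -1.024 3.942 1.059
v -1.126 4.228 1.034
v -1.291 4.459 0.924
v -1.494 4.601 0.747
v -1.704 4.631 0.529
v -1.889 4.545 0.302
v -2.02 4.357 0.103
v -2.079 4.094 -0.039
v -2.055 3.797 -0.103
v -1.953 3.512 -0.078
v -1.788 3.281 0.031
v -1.585 3.139 0.209
v -1.376 3.109 0.427
v -1.191 3.195 0.653
v -1.059 3.383 0.853
v -1.246 -1.227 1.539
v -0.534 -2.145 1.343
v -2.146 -2.215 2.897
v -1.434 -3.133 2.701
v -1.007 -2.15 3.189
v -0.451 -1.539 2.349
v -2.229 -2.821 1.891
v -1.673 -2.21 1.051
v -1.142 -3.13 1.56
v -0.386 -2.715 2.363
v -2.294 -1.645 1.877
v -1.538 -1.23 2.68
v 1.129 -3.559 1.637
v 2.049 -2.926 3.036
v 0.681 -1.812 1.142
v 1.6 -1.179 2.541
v 2.06 -3.501 0.999
v 2.979 -2.868 2.398
v 1.611 -1.754 0.504
v 2.531 -1.121 1.903
v -0.121 -0.296 0.354
v 0.573 -0.291 0.204
v 0.955 -1.299 1.936
v 0.261 -1.304 2.086
v 0.535 -0.024 0.368
v 0.916 -1.031 2.1
v 0.367 0.189 0.529
v 0.748 -0.818 2.261
v 0.102 0.307 0.655
v 0.484 -0.701 2.388
v -0.207 0.305 0.722
v 0.175 -0.703 2.455
v -0.499 0.183 0.716
v -0.117 -0.824 2.448
v -0.716 -0.033 0.638
v -0.334 -1.04 2.37
v -0.815 -0.301 0.504
v -0.433 -1.309 2.236
v -0.776 -0.569 0.34
v -0.395 -1.576 2.072
v -0.608 -0.782 0.179
v -0.227 -1.789 1.911
v -0.344 -0.899 0.052
v 0.038 -1.907 1.785
v -0.035 -0.897 -0.015
v 0.347 -1.905 1.718
v 0.257 -0.776 -0.008
v 0.639 -1.783 1.724
v 0.474 -0.56 0.07
v 0.856 -1.567 1.802
v -4.754 -2.488 -1.729
v -3.725 -2.252 -0.066
v -3.829 -1.403 -2.455
v -2.8 -1.168 -0.792
v -3.92 -3.452 -2.108
v -2.891 -3.217 -0.445
v -2.995 -2.368 -2.834
v -1.966 -2.132 -1.171
f 2 1 4
f 2 4 3
f 4 1 5
f 4 5 3
f 5 1 6
f 5 6 3
f 6 1 7
f 6 7 3
f 7 1 8
f 7 8 3
f 8 1 9
f 8 9 3
f 9 1 10
f 9 10 3
f 10 1 11
f 10 11 3
f 11 1 12
f 11 12 3
f 12 1 13
f 12 13 3
f 13 1 14
f 13 14 3
f 14 1 15
f 14 15 3
f 15 1 16
f 15 16 3
f 16 1 17
f 16 17 3
f 17 1 18
f 17 18 3
f 18 1 2
f 18 2 3
f 19 30 24
f 19 24 20
f 19 20 26
f 19 26 29
f 19 29 30
f 20 24 28
f 24 30 23
f 30 29 21
f 29 26 25
f 26 20 27
f 22 28 23
f 22 23 21
f 22 21 25
f 22 25 27
f 22 27 28
f 23 28 24
f 21 23 30
f 25 21 29
f 27 25 26
f 28 27 20
f 32 34 31
f 35 32 31
f 31 34 33
f 33 35 31
f 32 38 34
f 36 32 35
f 36 38 32
f 34 38 33
f 37 35 33
f 33 38 37
f 37 36 35
f 38 36 37
f 40 39 43
f 40 43 41
f 41 43 44
f 41 44 42
f 43 39 45
f 43 45 44
f 44 45 46
f 44 46 42
f 45 39 47
f 45 47 46
f 46 47 48
f 46 48 42
f 47 39 49
f 47 49 48
f 48 49 50
f 48 50 42
f 49 39 51
f 49 51 50
f 50 51 52
f 50 52 42
f 51 39 53
f 51 53 52
f 52 53 54
f 52 54 42
f 53 39 55
f 53 55 54
f 54 55 56
f 54 56 42
f 55 39 57
f 55 57 56
f 56 57 58
f 56 58 42
f 57 39 59
f 57 59 58
f 58 59 60
f 58 60 42
f 59 39 61
f 59 61 60
f 60 61 62
f 60 62 42
f 61 39 63
f 61 63 62
f 62 63 64
f 62 64 42
f 63 39 65
f 63 65 64
f 64 65 66
f 64 66 42
f 65 39 67
f 65 67 66
f 66 67 68
f 66 68 42
f 67 39 40
f 67 40 68
f 68 40 41
f 68 41 42
f 70 72 69
f 73 70 69
f 69 72 71
f 71 73 69
f 70 76 72
f 74 70 73
f 74 76 70
f 72 76 71
f 75 73 71
f 71 76 75
f 75 74 73
f 76 74 75



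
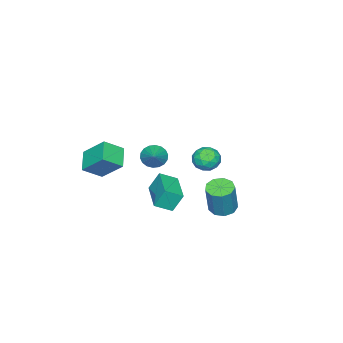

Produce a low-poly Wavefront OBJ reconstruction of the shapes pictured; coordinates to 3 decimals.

v 1.099 -0.342 -1.741
v 0.777 0.053 -0.754
v 2.452 0.859 -1.779
v 2.13 1.254 -0.793
v 1.69 -0.994 -1.287
v 1.368 -0.599 -0.301
v 3.043 0.207 -1.326
v 2.721 0.602 -0.339
v -3.56 -0.56 -1.782
v -3.013 -0.875 -2.255
v -4.407 -1.425 -2.185
v -3.86 -1.74 -2.658
v -3.792 -1.811 -1.876
v -3.269 -1.276 -1.627
v -4.151 -1.024 -2.813
v -3.628 -0.489 -2.564
v -3.379 -1.161 -2.893
v -3.157 -1.648 -2.313
v -4.263 -0.652 -2.127
v -4.041 -1.139 -1.547
v -3.212 -0.641 -1.983
v -4.208 -1.659 -2.457
v -4.168 -1.701 -1.997
v -3.847 -1.885 -2.275
v -3.363 -0.878 -1.614
v -3.041 -1.062 -1.892
v -3.499 -1.613 -1.669
v -4.379 -1.238 -2.548
v -4.057 -1.422 -2.826
v -3.573 -0.415 -2.165
v -3.252 -0.599 -2.443
v -3.921 -0.687 -2.771
v -3.106 -0.995 -2.636
v -3.603 -1.503 -2.873
v -3.774 -1.082 -2.964
v -3.467 -0.768 -2.818
v -2.975 -1.281 -2.296
v -3.473 -1.789 -2.532
v -3.433 -1.831 -2.073
v -3.126 -1.517 -1.926
v -3.19 -1.449 -2.67
v -3.947 -0.511 -1.908
v -4.445 -1.019 -2.144
v -4.294 -0.783 -2.514
v -3.987 -0.469 -2.367
v -3.817 -0.797 -1.567
v -4.314 -1.305 -1.804
v -3.953 -1.532 -1.622
v -3.646 -1.218 -1.476
v -4.23 -0.851 -1.77
v -0.165 -1.915 -0.4
v 0.304 -2.285 -0.725
v 0.785 -1.325 0.3
v 0.28 -2.039 -0.9
v 0.167 -1.768 -0.975
v -0.011 -1.526 -0.937
v -0.22 -1.362 -0.792
v -0.418 -1.307 -0.57
v -0.566 -1.372 -0.314
v -0.634 -1.545 -0.076
v -0.61 -1.791 0.099
v -0.498 -2.062 0.174
v -0.32 -2.303 0.136
v -0.111 -2.468 -0.009
v 0.087 -2.523 -0.231
v 0.235 -2.458 -0.486
v 0.224 2.238 -2.253
v 0.905 2.198 -2.449
v 1.398 2.322 -0.764
v 0.716 2.362 -0.567
v 0.761 2.662 -2.441
v 1.254 2.786 -0.756
v 0.366 2.927 -2.345
v 0.859 3.051 -0.66
v -0.096 2.87 -2.206
v 0.397 2.995 -0.521
v -0.408 2.518 -2.088
v 0.085 2.642 -0.403
v -0.425 2.034 -2.048
v 0.068 2.158 -0.363
v -0.138 1.646 -2.103
v 0.354 1.77 -0.418
v 0.318 1.535 -2.228
v 0.81 1.659 -0.543
v 0.73 1.753 -2.365
v 1.222 1.877 -0.68
v 0.505 -4.443 -1.094
v 1.298 -5.051 -0.395
v 0.434 -3.255 0.02
v 1.227 -3.864 0.719
v 1.453 -3.856 -1.659
v 2.246 -4.465 -0.96
v 1.382 -2.669 -0.545
v 2.175 -3.277 0.154
f 2 4 1
f 5 2 1
f 1 4 3
f 3 5 1
f 2 8 4
f 6 2 5
f 6 8 2
f 4 8 3
f 7 5 3
f 3 8 7
f 7 6 5
f 8 6 7
f 9 46 25
f 46 20 49
f 25 49 14
f 46 49 25
f 9 25 21
f 25 14 26
f 21 26 10
f 25 26 21
f 9 21 30
f 21 10 31
f 30 31 16
f 21 31 30
f 9 30 42
f 30 16 45
f 42 45 19
f 30 45 42
f 9 42 46
f 42 19 50
f 46 50 20
f 42 50 46
f 10 26 37
f 26 14 40
f 37 40 18
f 26 40 37
f 14 49 27
f 49 20 48
f 27 48 13
f 49 48 27
f 20 50 47
f 50 19 43
f 47 43 11
f 50 43 47
f 19 45 44
f 45 16 32
f 44 32 15
f 45 32 44
f 16 31 36
f 31 10 33
f 36 33 17
f 31 33 36
f 12 38 24
f 38 18 39
f 24 39 13
f 38 39 24
f 12 24 22
f 24 13 23
f 22 23 11
f 24 23 22
f 12 22 29
f 22 11 28
f 29 28 15
f 22 28 29
f 12 29 34
f 29 15 35
f 34 35 17
f 29 35 34
f 12 34 38
f 34 17 41
f 38 41 18
f 34 41 38
f 13 39 27
f 39 18 40
f 27 40 14
f 39 40 27
f 11 23 47
f 23 13 48
f 47 48 20
f 23 48 47
f 15 28 44
f 28 11 43
f 44 43 19
f 28 43 44
f 17 35 36
f 35 15 32
f 36 32 16
f 35 32 36
f 18 41 37
f 41 17 33
f 37 33 10
f 41 33 37
f 52 51 54
f 52 54 53
f 54 51 55
f 54 55 53
f 55 51 56
f 55 56 53
f 56 51 57
f 56 57 53
f 57 51 58
f 57 58 53
f 58 51 59
f 58 59 53
f 59 51 60
f 59 60 53
f 60 51 61
f 60 61 53
f 61 51 62
f 61 62 53
f 62 51 63
f 62 63 53
f 63 51 64
f 63 64 53
f 64 51 65
f 64 65 53
f 65 51 66
f 65 66 53
f 66 51 52
f 66 52 53
f 68 67 71
f 68 71 69
f 69 71 72
f 69 72 70
f 71 67 73
f 71 73 72
f 72 73 74
f 72 74 70
f 73 67 75
f 73 75 74
f 74 75 76
f 74 76 70
f 75 67 77
f 75 77 76
f 76 77 78
f 76 78 70
f 77 67 79
f 77 79 78
f 78 79 80
f 78 80 70
f 79 67 81
f 79 81 80
f 80 81 82
f 80 82 70
f 81 67 83
f 81 83 82
f 82 83 84
f 82 84 70
f 83 67 85
f 83 85 84
f 84 85 86
f 84 86 70
f 85 67 68
f 85 68 86
f 86 68 69
f 86 69 70
f 88 90 87
f 91 88 87
f 87 90 89
f 89 91 87
f 88 94 90
f 92 88 91
f 92 94 88
f 90 94 89
f 93 91 89
f 89 94 93
f 93 92 91
f 94 92 93



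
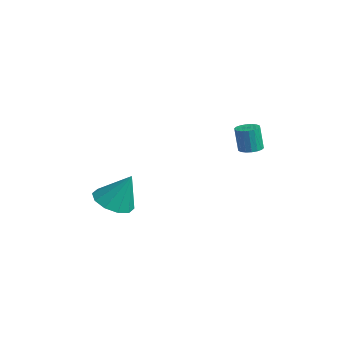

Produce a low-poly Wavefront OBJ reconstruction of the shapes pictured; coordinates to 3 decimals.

v -0.954 3.029 -1.528
v -0.453 2.829 -1.492
v -0.586 2.711 -0.316
v -1.086 2.911 -0.352
v -0.419 3.066 -1.465
v -0.551 2.947 -0.288
v -0.49 3.295 -1.45
v -0.622 3.176 -0.273
v -0.653 3.471 -1.45
v -0.786 3.353 -0.273
v -0.876 3.56 -1.466
v -1.008 3.442 -0.29
v -1.114 3.544 -1.495
v -1.246 3.425 -0.318
v -1.32 3.426 -1.53
v -1.453 3.307 -0.353
v -1.454 3.229 -1.564
v -1.587 3.111 -0.388
v -1.489 2.993 -1.592
v -1.621 2.874 -0.415
v -1.418 2.764 -1.607
v -1.55 2.645 -0.43
v -1.254 2.587 -1.607
v -1.387 2.469 -0.43
v -1.032 2.498 -1.59
v -1.164 2.38 -0.414
v -0.794 2.515 -1.562
v -0.926 2.396 -0.385
v -0.587 2.633 -1.527
v -0.72 2.514 -0.35
v -2.583 -2.461 -4.225
v -1.792 -2.087 -4.643
v -2.057 -1.839 -2.675
v -2.225 -1.673 -4.662
v -2.795 -1.56 -4.514
v -3.284 -1.791 -4.256
v -3.505 -2.278 -3.985
v -3.374 -2.835 -3.806
v -2.94 -3.249 -3.787
v -2.37 -3.362 -3.935
v -1.882 -3.131 -4.193
v -1.661 -2.643 -4.464
f 2 1 5
f 2 5 3
f 3 5 6
f 3 6 4
f 5 1 7
f 5 7 6
f 6 7 8
f 6 8 4
f 7 1 9
f 7 9 8
f 8 9 10
f 8 10 4
f 9 1 11
f 9 11 10
f 10 11 12
f 10 12 4
f 11 1 13
f 11 13 12
f 12 13 14
f 12 14 4
f 13 1 15
f 13 15 14
f 14 15 16
f 14 16 4
f 15 1 17
f 15 17 16
f 16 17 18
f 16 18 4
f 17 1 19
f 17 19 18
f 18 19 20
f 18 20 4
f 19 1 21
f 19 21 20
f 20 21 22
f 20 22 4
f 21 1 23
f 21 23 22
f 22 23 24
f 22 24 4
f 23 1 25
f 23 25 24
f 24 25 26
f 24 26 4
f 25 1 27
f 25 27 26
f 26 27 28
f 26 28 4
f 27 1 29
f 27 29 28
f 28 29 30
f 28 30 4
f 29 1 2
f 29 2 30
f 30 2 3
f 30 3 4
f 32 31 34
f 32 34 33
f 34 31 35
f 34 35 33
f 35 31 36
f 35 36 33
f 36 31 37
f 36 37 33
f 37 31 38
f 37 38 33
f 38 31 39
f 38 39 33
f 39 31 40
f 39 40 33
f 40 31 41
f 40 41 33
f 41 31 42
f 41 42 33
f 42 31 32
f 42 32 33



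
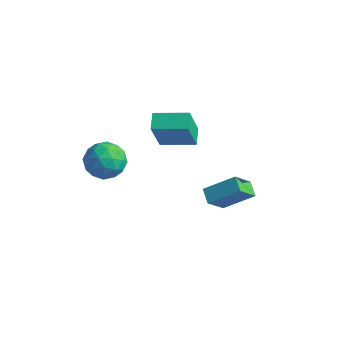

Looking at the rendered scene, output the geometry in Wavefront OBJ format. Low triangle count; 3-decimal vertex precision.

v -3.531 2.051 -3.713
v -3.381 1.205 -1.764
v -4.014 2.797 -3.352
v -3.865 1.952 -1.403
v -2.015 2.908 -3.457
v -1.866 2.063 -1.508
v -2.499 3.655 -3.096
v -2.349 2.809 -1.147
v 0.397 0.229 -3.244
v 1.536 1.111 -2.304
v 0.534 1.231 -4.351
v 1.673 2.113 -3.412
v 1.007 -0.213 -3.568
v 2.146 0.669 -2.629
v 1.144 0.789 -4.676
v 2.283 1.671 -3.736
v -3.605 -3.04 -0.327
v -3.053 -2.301 0.156
v -2.207 -3.579 -1.096
v -1.655 -2.84 -0.613
v -2.05 -3.635 -0.069
v -2.914 -3.302 0.407
v -2.346 -2.578 -1.347
v -3.21 -2.245 -0.871
v -2.276 -2.016 -0.474
v -2.093 -2.669 0.316
v -3.167 -3.211 -1.256
v -2.984 -3.864 -0.466
v -3.452 -2.623 -0.018
v -1.808 -3.257 -0.922
v -2.04 -3.724 -0.602
v -1.716 -3.29 -0.318
v -3.37 -3.211 0.129
v -3.046 -2.777 0.414
v -2.456 -3.561 0.281
v -2.214 -3.103 -1.354
v -1.89 -2.669 -1.069
v -3.544 -2.59 -0.622
v -3.22 -2.156 -0.338
v -2.804 -2.319 -1.221
v -2.671 -2.021 -0.104
v -1.849 -2.338 -0.556
v -2.255 -2.184 -0.988
v -2.763 -1.988 -0.708
v -2.563 -2.405 0.36
v -1.741 -2.722 -0.092
v -1.973 -3.189 0.228
v -2.481 -2.993 0.507
v -2.106 -2.237 -0.01
v -3.519 -3.158 -0.848
v -2.697 -3.475 -1.3
v -2.779 -2.887 -1.447
v -3.287 -2.691 -1.168
v -3.411 -3.542 -0.384
v -2.589 -3.859 -0.836
v -2.497 -3.892 -0.232
v -3.005 -3.696 0.048
v -3.154 -3.643 -0.93
f 2 4 1
f 5 2 1
f 1 4 3
f 3 5 1
f 2 8 4
f 6 2 5
f 6 8 2
f 4 8 3
f 7 5 3
f 3 8 7
f 7 6 5
f 8 6 7
f 10 12 9
f 13 10 9
f 9 12 11
f 11 13 9
f 10 16 12
f 14 10 13
f 14 16 10
f 12 16 11
f 15 13 11
f 11 16 15
f 15 14 13
f 16 14 15
f 17 54 33
f 54 28 57
f 33 57 22
f 54 57 33
f 17 33 29
f 33 22 34
f 29 34 18
f 33 34 29
f 17 29 38
f 29 18 39
f 38 39 24
f 29 39 38
f 17 38 50
f 38 24 53
f 50 53 27
f 38 53 50
f 17 50 54
f 50 27 58
f 54 58 28
f 50 58 54
f 18 34 45
f 34 22 48
f 45 48 26
f 34 48 45
f 22 57 35
f 57 28 56
f 35 56 21
f 57 56 35
f 28 58 55
f 58 27 51
f 55 51 19
f 58 51 55
f 27 53 52
f 53 24 40
f 52 40 23
f 53 40 52
f 24 39 44
f 39 18 41
f 44 41 25
f 39 41 44
f 20 46 32
f 46 26 47
f 32 47 21
f 46 47 32
f 20 32 30
f 32 21 31
f 30 31 19
f 32 31 30
f 20 30 37
f 30 19 36
f 37 36 23
f 30 36 37
f 20 37 42
f 37 23 43
f 42 43 25
f 37 43 42
f 20 42 46
f 42 25 49
f 46 49 26
f 42 49 46
f 21 47 35
f 47 26 48
f 35 48 22
f 47 48 35
f 19 31 55
f 31 21 56
f 55 56 28
f 31 56 55
f 23 36 52
f 36 19 51
f 52 51 27
f 36 51 52
f 25 43 44
f 43 23 40
f 44 40 24
f 43 40 44
f 26 49 45
f 49 25 41
f 45 41 18
f 49 41 45



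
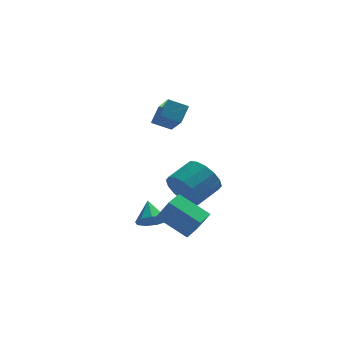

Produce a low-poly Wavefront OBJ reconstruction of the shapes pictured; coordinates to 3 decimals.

v -1.215 -2.431 -1.64
v -0.673 -2.871 -0.462
v -2.545 -1.568 -0.706
v -2.003 -2.009 0.472
v -0.637 -1.591 -1.592
v -0.095 -2.032 -0.414
v -1.967 -0.729 -0.658
v -1.425 -1.169 0.52
v -1.038 0.469 -0.219
v -0.395 0.131 -1.032
v 0.742 0.954 -0.473
v 0.098 1.291 0.339
v -0.64 0.601 -1.225
v 0.497 1.424 -0.667
v -0.992 1.035 -1.149
v 0.145 1.858 -0.591
v -1.356 1.318 -0.824
v -0.22 2.141 -0.266
v -1.635 1.373 -0.337
v -0.499 2.196 0.222
v -1.754 1.185 0.182
v -0.618 2.008 0.74
v -1.682 0.806 0.593
v -0.545 1.629 1.152
v -1.437 0.336 0.787
v -0.3 1.159 1.345
v -1.085 -0.098 0.711
v 0.052 0.725 1.269
v -0.72 -0.381 0.386
v 0.416 0.442 0.944
v -0.441 -0.436 -0.102
v 0.695 0.387 0.457
v -0.322 -0.248 -0.62
v 0.814 0.575 -0.062
v -2.113 4.312 2.499
v -1.816 2.88 3.68
v -1.664 5.005 3.226
v -1.368 3.573 4.408
v -1.132 4.147 2.052
v -0.836 2.715 3.234
v -0.684 4.84 2.78
v -0.387 3.408 3.961
v -2.625 -0.464 -1.614
v -2.161 -0.847 -1.117
v -2.695 0.524 -0.786
v -1.867 -0.548 -1.448
v -1.928 -0.21 -1.857
v -2.315 0.009 -2.151
v -2.847 0.007 -2.194
v -3.275 -0.215 -1.966
v -3.399 -0.553 -1.572
v -3.16 -0.85 -1.198
v -2.671 -0.966 -1.018
f 2 4 1
f 5 2 1
f 1 4 3
f 3 5 1
f 2 8 4
f 6 2 5
f 6 8 2
f 4 8 3
f 7 5 3
f 3 8 7
f 7 6 5
f 8 6 7
f 10 9 13
f 10 13 11
f 11 13 14
f 11 14 12
f 13 9 15
f 13 15 14
f 14 15 16
f 14 16 12
f 15 9 17
f 15 17 16
f 16 17 18
f 16 18 12
f 17 9 19
f 17 19 18
f 18 19 20
f 18 20 12
f 19 9 21
f 19 21 20
f 20 21 22
f 20 22 12
f 21 9 23
f 21 23 22
f 22 23 24
f 22 24 12
f 23 9 25
f 23 25 24
f 24 25 26
f 24 26 12
f 25 9 27
f 25 27 26
f 26 27 28
f 26 28 12
f 27 9 29
f 27 29 28
f 28 29 30
f 28 30 12
f 29 9 31
f 29 31 30
f 30 31 32
f 30 32 12
f 31 9 33
f 31 33 32
f 32 33 34
f 32 34 12
f 33 9 10
f 33 10 34
f 34 10 11
f 34 11 12
f 36 38 35
f 39 36 35
f 35 38 37
f 37 39 35
f 36 42 38
f 40 36 39
f 40 42 36
f 38 42 37
f 41 39 37
f 37 42 41
f 41 40 39
f 42 40 41
f 44 43 46
f 44 46 45
f 46 43 47
f 46 47 45
f 47 43 48
f 47 48 45
f 48 43 49
f 48 49 45
f 49 43 50
f 49 50 45
f 50 43 51
f 50 51 45
f 51 43 52
f 51 52 45
f 52 43 53
f 52 53 45
f 53 43 44
f 53 44 45



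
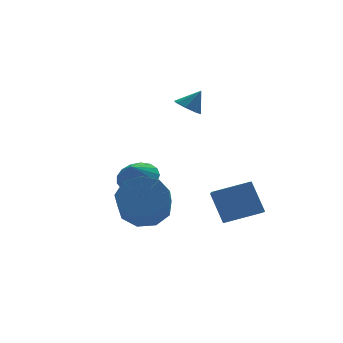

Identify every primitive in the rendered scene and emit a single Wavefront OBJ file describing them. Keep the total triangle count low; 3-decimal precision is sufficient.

v -0.499 3.185 0.85
v -0.075 2.817 0.563
v 0.079 3.195 1.69
v 0.013 3.287 0.497
v -0.199 3.696 0.637
v -0.586 3.806 0.902
v -0.923 3.552 1.136
v -1.011 3.083 1.202
v -0.799 2.673 1.062
v -0.411 2.563 0.797
v -2.723 2.749 -2.499
v -1.936 2.719 -2.108
v -3.137 2.311 -1.701
v -2.095 3.09 -1.986
v -2.398 3.383 -1.982
v -2.775 3.53 -2.097
v -3.141 3.499 -2.303
v -3.411 3.296 -2.555
v -3.523 2.967 -2.794
v -3.453 2.589 -2.965
v -3.215 2.247 -3.029
v -2.864 2.021 -2.972
v -2.482 1.961 -2.807
v -2.154 2.082 -2.571
v -1.957 2.355 -2.319
v -3.678 -0.826 -2.481
v -2.692 -1.029 -2.263
v -3.116 -2.037 -1.281
v -4.102 -1.834 -1.499
v -2.931 -0.518 -1.842
v -3.356 -1.525 -0.86
v -3.52 -0.15 -1.72
v -3.944 -1.158 -0.738
v -4.183 -0.099 -1.954
v -4.607 -1.107 -0.971
v -4.609 -0.388 -2.434
v -5.033 -1.396 -1.452
v -4.6 -0.882 -2.937
v -5.024 -1.89 -1.955
v -4.159 -1.35 -3.226
v -4.583 -2.358 -2.244
v -3.493 -1.572 -3.167
v -3.918 -2.58 -2.185
v -2.914 -1.445 -2.787
v -3.338 -2.453 -1.804
v -0.934 -1.972 -3.247
v -1.185 -1.222 -1.938
v -0.285 -0.188 -4.145
v -0.535 0.562 -2.835
v 0.555 -2.282 -2.785
v 0.305 -1.532 -1.475
v 1.205 -0.498 -3.682
v 0.954 0.252 -2.373
f 2 1 4
f 2 4 3
f 4 1 5
f 4 5 3
f 5 1 6
f 5 6 3
f 6 1 7
f 6 7 3
f 7 1 8
f 7 8 3
f 8 1 9
f 8 9 3
f 9 1 10
f 9 10 3
f 10 1 2
f 10 2 3
f 12 11 14
f 12 14 13
f 14 11 15
f 14 15 13
f 15 11 16
f 15 16 13
f 16 11 17
f 16 17 13
f 17 11 18
f 17 18 13
f 18 11 19
f 18 19 13
f 19 11 20
f 19 20 13
f 20 11 21
f 20 21 13
f 21 11 22
f 21 22 13
f 22 11 23
f 22 23 13
f 23 11 24
f 23 24 13
f 24 11 25
f 24 25 13
f 25 11 12
f 25 12 13
f 27 26 30
f 27 30 28
f 28 30 31
f 28 31 29
f 30 26 32
f 30 32 31
f 31 32 33
f 31 33 29
f 32 26 34
f 32 34 33
f 33 34 35
f 33 35 29
f 34 26 36
f 34 36 35
f 35 36 37
f 35 37 29
f 36 26 38
f 36 38 37
f 37 38 39
f 37 39 29
f 38 26 40
f 38 40 39
f 39 40 41
f 39 41 29
f 40 26 42
f 40 42 41
f 41 42 43
f 41 43 29
f 42 26 44
f 42 44 43
f 43 44 45
f 43 45 29
f 44 26 27
f 44 27 45
f 45 27 28
f 45 28 29
f 47 49 46
f 50 47 46
f 46 49 48
f 48 50 46
f 47 53 49
f 51 47 50
f 51 53 47
f 49 53 48
f 52 50 48
f 48 53 52
f 52 51 50
f 53 51 52



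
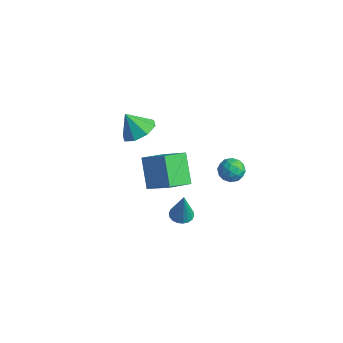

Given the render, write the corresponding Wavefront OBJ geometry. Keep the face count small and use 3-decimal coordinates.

v 3.314 0.835 0.654
v 3.915 1.328 0.676
v 3.845 0.232 -0.316
v 4.446 0.725 -0.294
v 4.343 0.211 0.281
v 4.015 0.584 0.881
v 3.745 0.976 -0.521
v 3.417 1.349 0.079
v 4.182 1.415 -0.05
v 4.551 0.943 0.446
v 3.209 0.617 -0.086
v 3.578 0.145 0.41
v 3.568 1.134 0.75
v 4.192 0.426 -0.39
v 4.131 0.124 -0.052
v 4.485 0.414 -0.039
v 3.627 0.697 0.87
v 3.98 0.987 0.884
v 4.231 0.33 0.651
v 3.78 0.573 -0.524
v 4.133 0.863 -0.51
v 3.275 1.146 0.399
v 3.629 1.436 0.412
v 3.529 1.23 -0.291
v 4.078 1.475 0.337
v 4.39 1.121 -0.233
v 3.978 1.269 -0.367
v 3.785 1.488 -0.014
v 4.295 1.198 0.628
v 4.607 0.844 0.058
v 4.546 0.541 0.396
v 4.354 0.76 0.748
v 4.452 1.249 0.201
v 3.153 0.716 0.302
v 3.465 0.362 -0.268
v 3.406 0.8 -0.388
v 3.214 1.019 -0.036
v 3.37 0.439 0.593
v 3.682 0.085 0.023
v 3.975 0.072 0.374
v 3.782 0.291 0.727
v 3.308 0.311 0.159
v -3.429 0.779 -1.536
v -2.807 -0.101 -1.467
v -4.131 0.381 -0.284
v -2.479 0.55 -1.077
v -2.708 1.335 -0.956
v -3.359 1.794 -1.175
v -4.052 1.659 -1.605
v -4.379 1.008 -1.996
v -4.15 0.223 -2.117
v -3.499 -0.236 -1.898
v 1.447 -0.502 -4.659
v 1.938 -0.035 -4.715
v 1.813 -0.658 -2.741
v 1.693 0.132 -4.655
v 1.399 0.174 -4.595
v 1.115 0.081 -4.548
v 0.896 -0.126 -4.524
v 0.786 -0.408 -4.526
v 0.808 -0.709 -4.554
v 0.955 -0.968 -4.604
v 1.2 -1.135 -4.664
v 1.494 -1.177 -4.724
v 1.779 -1.085 -4.771
v 1.997 -0.877 -4.795
v 2.107 -0.595 -4.793
v 2.086 -0.294 -4.765
v -1.772 1.033 -2.656
v -1.875 -0.412 -2.105
v -0.226 1.329 -1.592
v -0.329 -0.116 -1.04
v -0.611 0.376 -4.16
v -0.714 -1.069 -3.608
v 0.935 0.672 -3.095
v 0.832 -0.773 -2.544
f 1 38 17
f 38 12 41
f 17 41 6
f 38 41 17
f 1 17 13
f 17 6 18
f 13 18 2
f 17 18 13
f 1 13 22
f 13 2 23
f 22 23 8
f 13 23 22
f 1 22 34
f 22 8 37
f 34 37 11
f 22 37 34
f 1 34 38
f 34 11 42
f 38 42 12
f 34 42 38
f 2 18 29
f 18 6 32
f 29 32 10
f 18 32 29
f 6 41 19
f 41 12 40
f 19 40 5
f 41 40 19
f 12 42 39
f 42 11 35
f 39 35 3
f 42 35 39
f 11 37 36
f 37 8 24
f 36 24 7
f 37 24 36
f 8 23 28
f 23 2 25
f 28 25 9
f 23 25 28
f 4 30 16
f 30 10 31
f 16 31 5
f 30 31 16
f 4 16 14
f 16 5 15
f 14 15 3
f 16 15 14
f 4 14 21
f 14 3 20
f 21 20 7
f 14 20 21
f 4 21 26
f 21 7 27
f 26 27 9
f 21 27 26
f 4 26 30
f 26 9 33
f 30 33 10
f 26 33 30
f 5 31 19
f 31 10 32
f 19 32 6
f 31 32 19
f 3 15 39
f 15 5 40
f 39 40 12
f 15 40 39
f 7 20 36
f 20 3 35
f 36 35 11
f 20 35 36
f 9 27 28
f 27 7 24
f 28 24 8
f 27 24 28
f 10 33 29
f 33 9 25
f 29 25 2
f 33 25 29
f 44 43 46
f 44 46 45
f 46 43 47
f 46 47 45
f 47 43 48
f 47 48 45
f 48 43 49
f 48 49 45
f 49 43 50
f 49 50 45
f 50 43 51
f 50 51 45
f 51 43 52
f 51 52 45
f 52 43 44
f 52 44 45
f 54 53 56
f 54 56 55
f 56 53 57
f 56 57 55
f 57 53 58
f 57 58 55
f 58 53 59
f 58 59 55
f 59 53 60
f 59 60 55
f 60 53 61
f 60 61 55
f 61 53 62
f 61 62 55
f 62 53 63
f 62 63 55
f 63 53 64
f 63 64 55
f 64 53 65
f 64 65 55
f 65 53 66
f 65 66 55
f 66 53 67
f 66 67 55
f 67 53 68
f 67 68 55
f 68 53 54
f 68 54 55
f 70 72 69
f 73 70 69
f 69 72 71
f 71 73 69
f 70 76 72
f 74 70 73
f 74 76 70
f 72 76 71
f 75 73 71
f 71 76 75
f 75 74 73
f 76 74 75



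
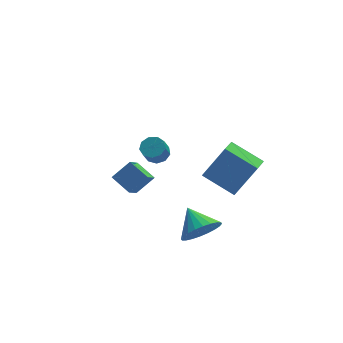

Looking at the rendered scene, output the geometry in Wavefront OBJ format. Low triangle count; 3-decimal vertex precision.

v -1.197 3.909 -0.43
v -0.585 3.962 -0.161
v -0.932 3.505 0.719
v -1.543 3.451 0.45
v -0.832 4.336 -0.064
v -1.179 3.878 0.815
v -1.25 4.51 -0.138
v -1.597 4.052 0.741
v -1.642 4.402 -0.349
v -1.989 3.945 0.53
v -1.826 4.064 -0.597
v -2.173 3.607 0.282
v -1.716 3.653 -0.767
v -2.063 3.196 0.112
v -1.362 3.362 -0.779
v -1.709 2.904 0.1
v -0.931 3.326 -0.628
v -1.278 2.869 0.252
v -0.624 3.563 -0.383
v -0.971 3.106 0.496
v 1.38 -2.051 1.268
v 0.826 -2.91 1.55
v 0.121 -0.975 2.07
v -0.433 -1.834 2.352
v 2.433 -2.146 3.048
v 1.879 -3.005 3.33
v 1.174 -1.07 3.85
v 0.62 -1.929 4.132
v -3.985 -2.247 2.187
v -4.598 -1.377 2.695
v -3.435 -1.326 1.272
v -4.048 -0.456 1.78
v -3.072 -2.044 2.94
v -3.685 -1.174 3.448
v -2.522 -1.123 2.025
v -3.135 -0.253 2.533
v -0.708 -2.875 -0.843
v 0.207 -2.934 -0.311
v -1.072 -1.625 -0.077
v 0.317 -2.703 -0.635
v 0.272 -2.498 -0.992
v 0.077 -2.35 -1.325
v -0.237 -2.282 -1.585
v -0.623 -2.305 -1.733
v -1.022 -2.414 -1.744
v -1.373 -2.593 -1.619
v -1.623 -2.815 -1.375
v -1.733 -3.046 -1.051
v -1.687 -3.251 -0.694
v -1.493 -3.399 -0.361
v -1.178 -3.467 -0.101
v -0.792 -3.445 0.047
v -0.394 -3.336 0.058
v -0.043 -3.156 -0.067
f 2 1 5
f 2 5 3
f 3 5 6
f 3 6 4
f 5 1 7
f 5 7 6
f 6 7 8
f 6 8 4
f 7 1 9
f 7 9 8
f 8 9 10
f 8 10 4
f 9 1 11
f 9 11 10
f 10 11 12
f 10 12 4
f 11 1 13
f 11 13 12
f 12 13 14
f 12 14 4
f 13 1 15
f 13 15 14
f 14 15 16
f 14 16 4
f 15 1 17
f 15 17 16
f 16 17 18
f 16 18 4
f 17 1 19
f 17 19 18
f 18 19 20
f 18 20 4
f 19 1 2
f 19 2 20
f 20 2 3
f 20 3 4
f 22 24 21
f 25 22 21
f 21 24 23
f 23 25 21
f 22 28 24
f 26 22 25
f 26 28 22
f 24 28 23
f 27 25 23
f 23 28 27
f 27 26 25
f 28 26 27
f 30 32 29
f 33 30 29
f 29 32 31
f 31 33 29
f 30 36 32
f 34 30 33
f 34 36 30
f 32 36 31
f 35 33 31
f 31 36 35
f 35 34 33
f 36 34 35
f 38 37 40
f 38 40 39
f 40 37 41
f 40 41 39
f 41 37 42
f 41 42 39
f 42 37 43
f 42 43 39
f 43 37 44
f 43 44 39
f 44 37 45
f 44 45 39
f 45 37 46
f 45 46 39
f 46 37 47
f 46 47 39
f 47 37 48
f 47 48 39
f 48 37 49
f 48 49 39
f 49 37 50
f 49 50 39
f 50 37 51
f 50 51 39
f 51 37 52
f 51 52 39
f 52 37 53
f 52 53 39
f 53 37 54
f 53 54 39
f 54 37 38
f 54 38 39



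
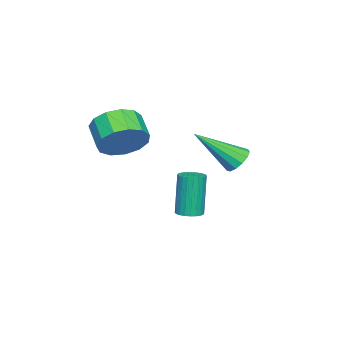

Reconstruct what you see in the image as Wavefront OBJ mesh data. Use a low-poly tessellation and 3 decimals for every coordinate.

v 0.36 3.521 -0.493
v 0.62 3.954 -0.15
v 0.98 2.099 0.833
v 0.297 3.92 -0.036
v -0.005 3.759 -0.066
v -0.191 3.523 -0.233
v -0.203 3.286 -0.481
v -0.035 3.124 -0.734
v 0.258 3.087 -0.91
v 0.584 3.189 -0.953
v 0.838 3.395 -0.85
v 0.941 3.642 -0.634
v 0.86 3.85 -0.373
v -1.277 1.097 -4.309
v -0.888 0.728 -4.241
v -1.234 0.695 -2.424
v -1.623 1.063 -2.491
v -0.78 0.907 -4.217
v -1.125 0.874 -2.4
v -0.747 1.115 -4.207
v -1.093 1.082 -2.39
v -0.795 1.32 -4.213
v -1.141 1.287 -2.396
v -0.917 1.491 -4.233
v -1.262 1.458 -2.416
v -1.093 1.602 -4.264
v -1.439 1.569 -2.447
v -1.297 1.636 -4.303
v -1.643 1.603 -2.485
v -1.499 1.588 -4.342
v -1.844 1.555 -2.525
v -1.666 1.465 -4.376
v -2.012 1.432 -2.559
v -1.775 1.286 -4.4
v -2.12 1.253 -2.583
v -1.807 1.078 -4.41
v -2.153 1.045 -2.593
v -1.759 0.873 -4.404
v -2.105 0.84 -2.587
v -1.638 0.702 -4.384
v -1.983 0.669 -2.567
v -1.461 0.591 -4.353
v -1.807 0.558 -2.536
v -1.257 0.557 -4.315
v -1.603 0.524 -2.497
v -1.056 0.605 -4.275
v -1.401 0.572 -2.458
v 0.775 -0.645 -0.098
v 1.424 -0.735 0.643
v 0.655 -1.365 1.24
v 0.005 -1.275 0.498
v 1.128 -0.274 0.749
v 0.359 -0.904 1.346
v 0.72 0.069 0.585
v -0.049 -0.561 1.182
v 0.329 0.186 0.205
v -0.44 -0.445 0.801
v 0.08 0.039 -0.272
v -0.69 -0.592 0.325
v 0.051 -0.325 -0.694
v -0.718 -0.956 -0.097
v 0.252 -0.791 -0.926
v -0.517 -1.421 -0.33
v 0.619 -1.21 -0.896
v -0.15 -1.84 -0.299
v 1.035 -1.45 -0.613
v 0.266 -2.08 -0.016
v 1.369 -1.434 -0.166
v 0.6 -2.064 0.431
v 1.514 -1.167 0.302
v 0.745 -1.798 0.899
f 2 1 4
f 2 4 3
f 4 1 5
f 4 5 3
f 5 1 6
f 5 6 3
f 6 1 7
f 6 7 3
f 7 1 8
f 7 8 3
f 8 1 9
f 8 9 3
f 9 1 10
f 9 10 3
f 10 1 11
f 10 11 3
f 11 1 12
f 11 12 3
f 12 1 13
f 12 13 3
f 13 1 2
f 13 2 3
f 15 14 18
f 15 18 16
f 16 18 19
f 16 19 17
f 18 14 20
f 18 20 19
f 19 20 21
f 19 21 17
f 20 14 22
f 20 22 21
f 21 22 23
f 21 23 17
f 22 14 24
f 22 24 23
f 23 24 25
f 23 25 17
f 24 14 26
f 24 26 25
f 25 26 27
f 25 27 17
f 26 14 28
f 26 28 27
f 27 28 29
f 27 29 17
f 28 14 30
f 28 30 29
f 29 30 31
f 29 31 17
f 30 14 32
f 30 32 31
f 31 32 33
f 31 33 17
f 32 14 34
f 32 34 33
f 33 34 35
f 33 35 17
f 34 14 36
f 34 36 35
f 35 36 37
f 35 37 17
f 36 14 38
f 36 38 37
f 37 38 39
f 37 39 17
f 38 14 40
f 38 40 39
f 39 40 41
f 39 41 17
f 40 14 42
f 40 42 41
f 41 42 43
f 41 43 17
f 42 14 44
f 42 44 43
f 43 44 45
f 43 45 17
f 44 14 46
f 44 46 45
f 45 46 47
f 45 47 17
f 46 14 15
f 46 15 47
f 47 15 16
f 47 16 17
f 49 48 52
f 49 52 50
f 50 52 53
f 50 53 51
f 52 48 54
f 52 54 53
f 53 54 55
f 53 55 51
f 54 48 56
f 54 56 55
f 55 56 57
f 55 57 51
f 56 48 58
f 56 58 57
f 57 58 59
f 57 59 51
f 58 48 60
f 58 60 59
f 59 60 61
f 59 61 51
f 60 48 62
f 60 62 61
f 61 62 63
f 61 63 51
f 62 48 64
f 62 64 63
f 63 64 65
f 63 65 51
f 64 48 66
f 64 66 65
f 65 66 67
f 65 67 51
f 66 48 68
f 66 68 67
f 67 68 69
f 67 69 51
f 68 48 70
f 68 70 69
f 69 70 71
f 69 71 51
f 70 48 49
f 70 49 71
f 71 49 50
f 71 50 51



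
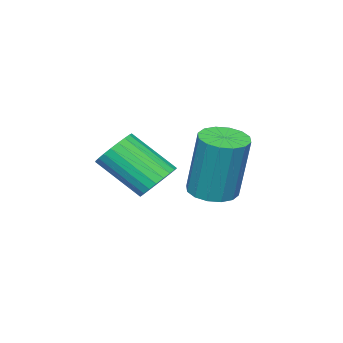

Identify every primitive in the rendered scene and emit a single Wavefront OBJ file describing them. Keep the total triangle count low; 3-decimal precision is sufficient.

v 0.878 3.623 0.403
v 1.481 3.232 0.457
v 1.604 3.706 2.55
v 1.002 4.097 2.497
v 1.596 3.576 0.372
v 1.719 4.05 2.465
v 1.519 3.932 0.295
v 1.643 4.407 2.389
v 1.271 4.206 0.248
v 1.394 4.681 2.341
v 0.917 4.323 0.242
v 1.04 4.798 2.336
v 0.553 4.253 0.28
v 0.676 4.728 2.373
v 0.276 4.014 0.35
v 0.399 4.488 2.443
v 0.161 3.67 0.435
v 0.284 4.144 2.528
v 0.237 3.313 0.511
v 0.361 3.788 2.605
v 0.486 3.039 0.559
v 0.609 3.514 2.652
v 0.84 2.922 0.564
v 0.963 3.397 2.658
v 1.204 2.992 0.527
v 1.327 3.467 2.62
v 3.517 3.886 1.591
v 3.858 4.319 1.954
v 4.224 3.148 3.011
v 3.883 2.714 2.649
v 3.624 4.34 2.058
v 3.99 3.169 3.115
v 3.373 4.292 2.091
v 3.739 3.12 3.149
v 3.144 4.182 2.049
v 3.51 3.01 3.106
v 2.972 4.027 1.936
v 3.338 2.855 2.993
v 2.883 3.85 1.771
v 3.249 2.678 2.828
v 2.89 3.679 1.579
v 3.257 2.507 2.636
v 2.993 3.539 1.389
v 3.359 2.368 2.446
v 3.176 3.452 1.229
v 3.542 2.281 2.286
v 3.41 3.431 1.125
v 3.776 2.26 2.182
v 3.661 3.48 1.091
v 4.027 2.308 2.149
v 3.89 3.59 1.134
v 4.256 2.418 2.191
v 4.062 3.745 1.247
v 4.428 2.573 2.304
v 4.151 3.922 1.412
v 4.517 2.75 2.469
v 4.143 4.093 1.604
v 4.51 2.921 2.661
v 4.041 4.232 1.794
v 4.407 3.061 2.851
f 2 1 5
f 2 5 3
f 3 5 6
f 3 6 4
f 5 1 7
f 5 7 6
f 6 7 8
f 6 8 4
f 7 1 9
f 7 9 8
f 8 9 10
f 8 10 4
f 9 1 11
f 9 11 10
f 10 11 12
f 10 12 4
f 11 1 13
f 11 13 12
f 12 13 14
f 12 14 4
f 13 1 15
f 13 15 14
f 14 15 16
f 14 16 4
f 15 1 17
f 15 17 16
f 16 17 18
f 16 18 4
f 17 1 19
f 17 19 18
f 18 19 20
f 18 20 4
f 19 1 21
f 19 21 20
f 20 21 22
f 20 22 4
f 21 1 23
f 21 23 22
f 22 23 24
f 22 24 4
f 23 1 25
f 23 25 24
f 24 25 26
f 24 26 4
f 25 1 2
f 25 2 26
f 26 2 3
f 26 3 4
f 28 27 31
f 28 31 29
f 29 31 32
f 29 32 30
f 31 27 33
f 31 33 32
f 32 33 34
f 32 34 30
f 33 27 35
f 33 35 34
f 34 35 36
f 34 36 30
f 35 27 37
f 35 37 36
f 36 37 38
f 36 38 30
f 37 27 39
f 37 39 38
f 38 39 40
f 38 40 30
f 39 27 41
f 39 41 40
f 40 41 42
f 40 42 30
f 41 27 43
f 41 43 42
f 42 43 44
f 42 44 30
f 43 27 45
f 43 45 44
f 44 45 46
f 44 46 30
f 45 27 47
f 45 47 46
f 46 47 48
f 46 48 30
f 47 27 49
f 47 49 48
f 48 49 50
f 48 50 30
f 49 27 51
f 49 51 50
f 50 51 52
f 50 52 30
f 51 27 53
f 51 53 52
f 52 53 54
f 52 54 30
f 53 27 55
f 53 55 54
f 54 55 56
f 54 56 30
f 55 27 57
f 55 57 56
f 56 57 58
f 56 58 30
f 57 27 59
f 57 59 58
f 58 59 60
f 58 60 30
f 59 27 28
f 59 28 60
f 60 28 29
f 60 29 30

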